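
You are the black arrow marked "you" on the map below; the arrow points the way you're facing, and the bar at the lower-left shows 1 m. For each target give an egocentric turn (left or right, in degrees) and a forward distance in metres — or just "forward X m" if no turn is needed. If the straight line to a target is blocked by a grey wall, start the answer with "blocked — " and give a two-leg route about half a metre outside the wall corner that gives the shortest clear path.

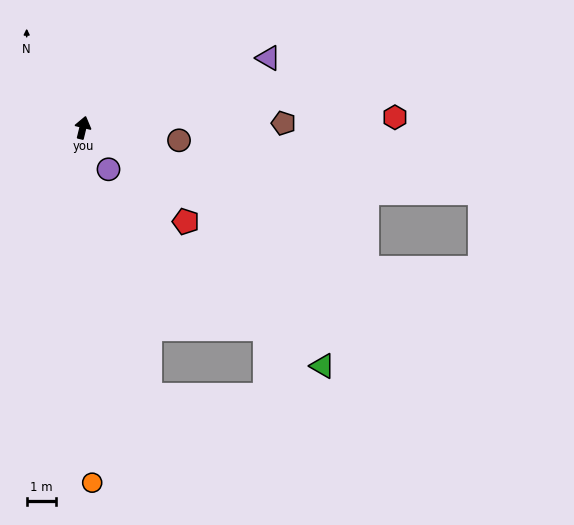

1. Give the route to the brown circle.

turn right 84°, forward 3.4 m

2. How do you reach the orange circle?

turn right 165°, forward 12.3 m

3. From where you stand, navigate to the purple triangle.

turn right 56°, forward 6.9 m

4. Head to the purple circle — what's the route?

turn right 135°, forward 1.7 m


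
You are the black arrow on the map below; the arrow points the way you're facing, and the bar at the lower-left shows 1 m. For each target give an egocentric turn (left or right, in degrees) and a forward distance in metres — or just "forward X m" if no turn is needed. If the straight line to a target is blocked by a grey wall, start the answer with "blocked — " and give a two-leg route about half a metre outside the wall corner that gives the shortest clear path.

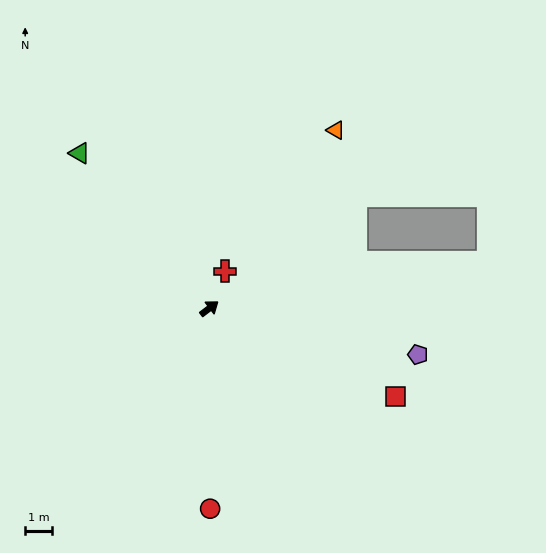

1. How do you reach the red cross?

turn left 30°, forward 1.5 m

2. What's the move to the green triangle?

turn left 93°, forward 7.5 m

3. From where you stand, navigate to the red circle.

turn right 127°, forward 7.4 m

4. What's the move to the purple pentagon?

turn right 50°, forward 7.9 m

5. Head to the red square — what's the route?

turn right 63°, forward 7.6 m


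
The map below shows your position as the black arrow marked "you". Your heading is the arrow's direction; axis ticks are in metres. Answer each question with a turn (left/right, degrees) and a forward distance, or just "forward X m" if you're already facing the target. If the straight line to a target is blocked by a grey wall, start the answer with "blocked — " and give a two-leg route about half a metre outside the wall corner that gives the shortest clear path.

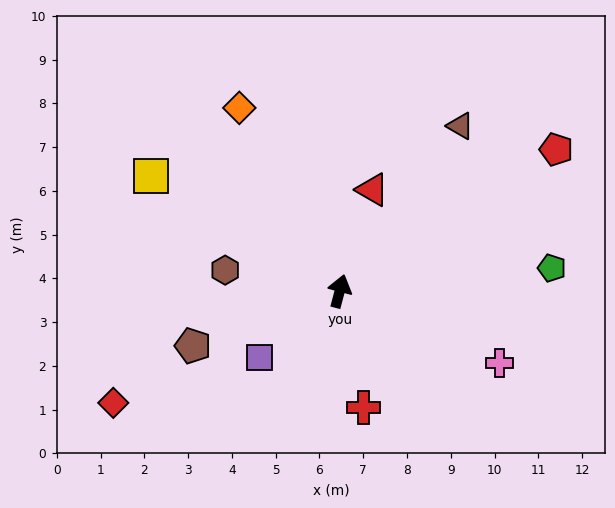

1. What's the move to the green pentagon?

turn right 69°, forward 4.9 m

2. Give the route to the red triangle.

turn right 3°, forward 2.4 m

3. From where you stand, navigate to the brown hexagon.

turn left 94°, forward 2.7 m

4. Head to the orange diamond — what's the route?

turn left 44°, forward 4.8 m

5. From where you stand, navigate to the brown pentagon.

turn left 125°, forward 3.6 m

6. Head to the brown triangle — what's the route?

turn right 21°, forward 4.7 m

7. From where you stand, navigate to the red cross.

turn right 154°, forward 2.7 m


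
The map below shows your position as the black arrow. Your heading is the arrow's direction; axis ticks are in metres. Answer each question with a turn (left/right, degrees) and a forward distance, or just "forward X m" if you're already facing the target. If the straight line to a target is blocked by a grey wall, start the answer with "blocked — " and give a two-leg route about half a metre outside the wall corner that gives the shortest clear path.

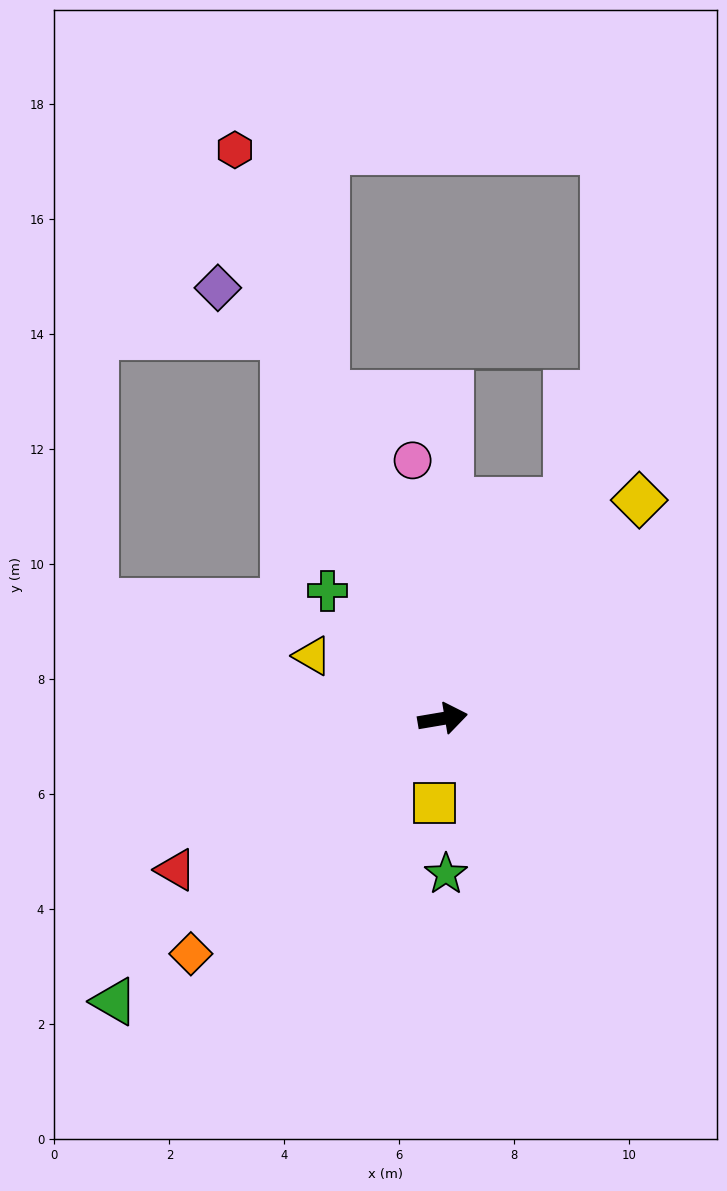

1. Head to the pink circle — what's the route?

turn left 87°, forward 4.5 m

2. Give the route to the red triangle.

turn right 160°, forward 5.3 m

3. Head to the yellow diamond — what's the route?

turn left 38°, forward 5.1 m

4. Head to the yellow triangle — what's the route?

turn left 145°, forward 2.5 m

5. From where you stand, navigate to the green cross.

turn left 122°, forward 3.0 m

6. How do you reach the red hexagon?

turn left 100°, forward 10.5 m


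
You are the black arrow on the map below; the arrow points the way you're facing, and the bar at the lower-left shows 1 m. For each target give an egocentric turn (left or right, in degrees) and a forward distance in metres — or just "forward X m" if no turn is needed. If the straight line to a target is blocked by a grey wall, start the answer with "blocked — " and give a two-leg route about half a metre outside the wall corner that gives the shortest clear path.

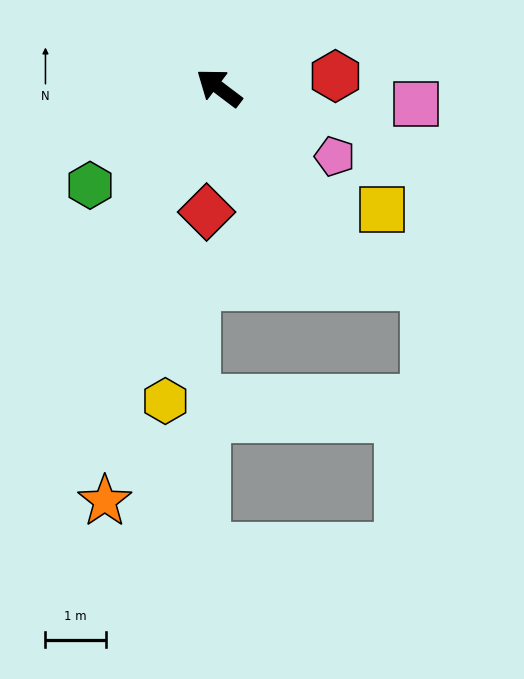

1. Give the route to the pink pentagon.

turn right 174°, forward 2.2 m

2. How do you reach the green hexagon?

turn left 74°, forward 2.7 m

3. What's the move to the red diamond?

turn left 121°, forward 2.1 m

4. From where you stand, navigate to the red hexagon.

turn right 137°, forward 1.9 m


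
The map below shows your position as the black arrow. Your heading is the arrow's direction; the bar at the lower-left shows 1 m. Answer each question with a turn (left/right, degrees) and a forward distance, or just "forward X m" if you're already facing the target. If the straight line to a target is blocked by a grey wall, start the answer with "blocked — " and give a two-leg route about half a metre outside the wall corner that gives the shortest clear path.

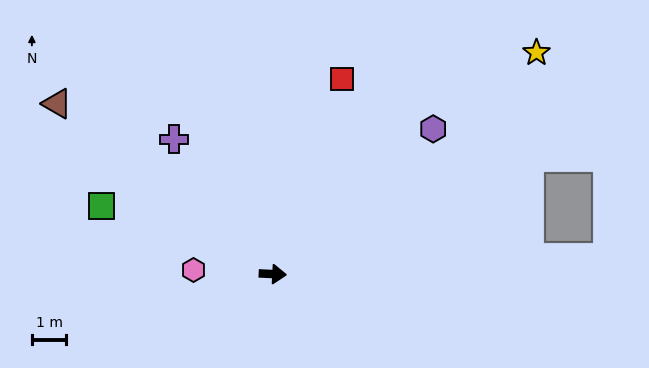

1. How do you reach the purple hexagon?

turn left 45°, forward 6.3 m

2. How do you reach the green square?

turn left 161°, forward 5.3 m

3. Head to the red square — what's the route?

turn left 73°, forward 6.0 m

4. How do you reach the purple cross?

turn left 129°, forward 4.8 m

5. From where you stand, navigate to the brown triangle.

turn left 145°, forward 7.9 m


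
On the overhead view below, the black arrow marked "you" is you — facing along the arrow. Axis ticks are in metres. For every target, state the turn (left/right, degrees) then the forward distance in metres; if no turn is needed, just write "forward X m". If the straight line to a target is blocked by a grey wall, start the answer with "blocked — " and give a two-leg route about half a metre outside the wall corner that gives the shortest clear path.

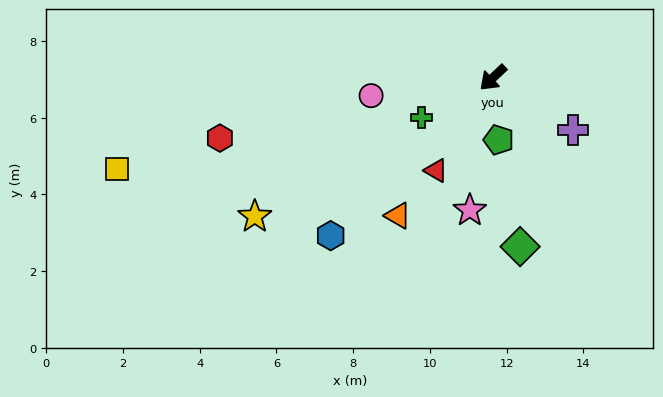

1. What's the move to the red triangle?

turn left 15°, forward 2.8 m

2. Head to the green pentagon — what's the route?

turn left 52°, forward 1.6 m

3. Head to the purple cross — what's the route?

turn left 103°, forward 2.5 m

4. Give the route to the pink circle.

turn right 35°, forward 3.2 m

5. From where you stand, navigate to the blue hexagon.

forward 5.9 m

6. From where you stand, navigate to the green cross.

turn right 14°, forward 2.1 m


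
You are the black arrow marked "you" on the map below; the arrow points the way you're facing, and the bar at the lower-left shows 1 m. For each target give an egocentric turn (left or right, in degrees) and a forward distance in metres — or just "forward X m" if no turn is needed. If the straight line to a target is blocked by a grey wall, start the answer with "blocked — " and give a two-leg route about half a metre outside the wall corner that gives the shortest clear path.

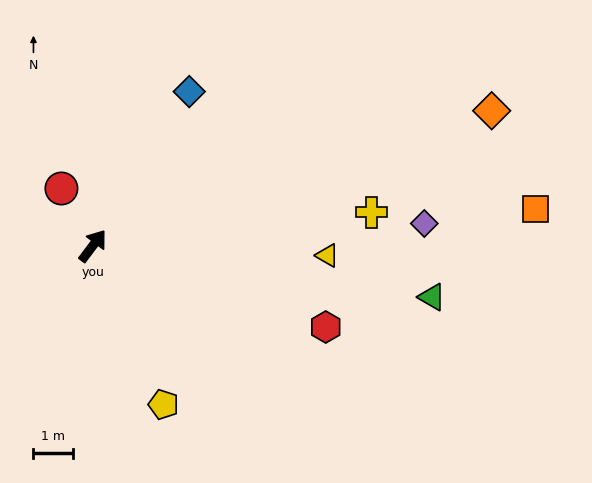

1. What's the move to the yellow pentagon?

turn right 119°, forward 4.4 m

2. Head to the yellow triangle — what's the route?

turn right 55°, forward 6.0 m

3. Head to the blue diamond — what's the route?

turn left 5°, forward 4.7 m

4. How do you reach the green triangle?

turn right 62°, forward 8.8 m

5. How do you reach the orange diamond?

turn right 34°, forward 10.8 m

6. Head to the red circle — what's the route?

turn left 66°, forward 1.7 m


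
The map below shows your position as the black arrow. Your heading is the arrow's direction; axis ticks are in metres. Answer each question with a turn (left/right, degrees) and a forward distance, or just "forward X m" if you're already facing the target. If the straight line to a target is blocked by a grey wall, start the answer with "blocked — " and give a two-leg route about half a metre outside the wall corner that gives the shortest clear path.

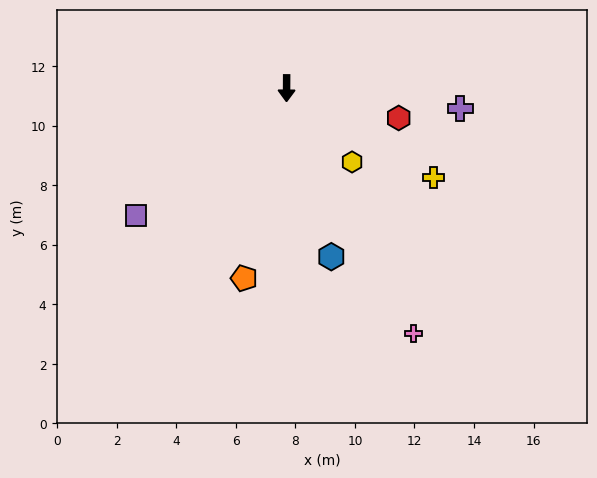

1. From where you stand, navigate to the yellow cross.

turn left 59°, forward 5.8 m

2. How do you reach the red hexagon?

turn left 75°, forward 3.9 m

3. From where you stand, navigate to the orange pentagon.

turn right 12°, forward 6.5 m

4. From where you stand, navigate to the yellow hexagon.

turn left 42°, forward 3.3 m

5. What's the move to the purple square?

turn right 50°, forward 6.6 m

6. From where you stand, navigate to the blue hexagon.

turn left 15°, forward 5.9 m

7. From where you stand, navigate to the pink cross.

turn left 28°, forward 9.3 m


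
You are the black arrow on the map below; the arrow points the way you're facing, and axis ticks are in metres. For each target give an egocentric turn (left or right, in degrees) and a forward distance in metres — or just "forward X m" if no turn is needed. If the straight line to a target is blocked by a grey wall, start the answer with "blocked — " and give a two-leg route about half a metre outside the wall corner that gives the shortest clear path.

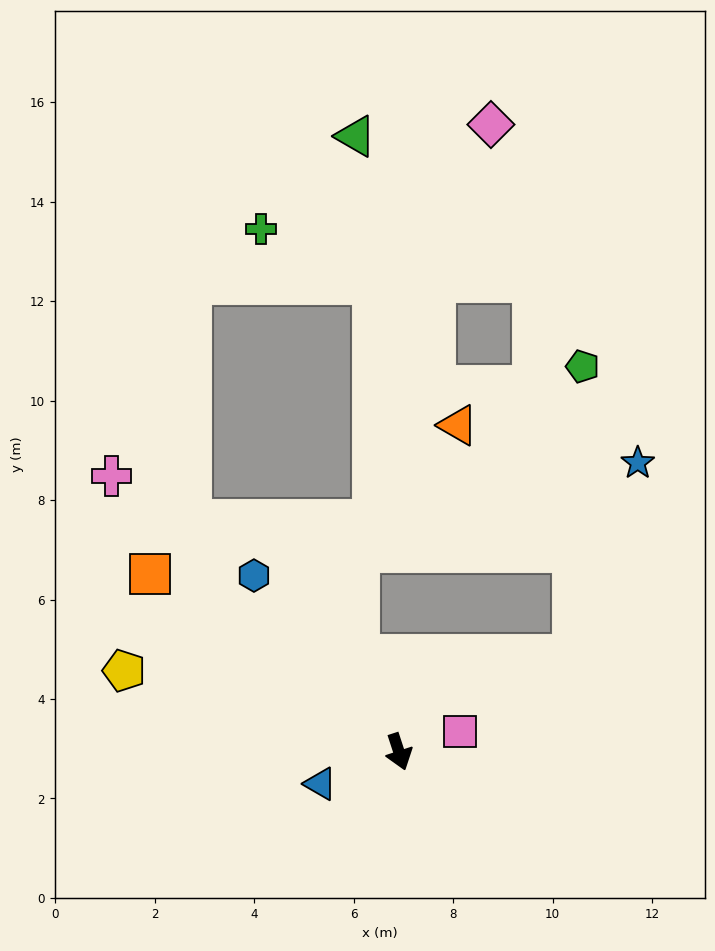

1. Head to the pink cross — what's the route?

turn right 152°, forward 8.0 m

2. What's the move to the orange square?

turn right 144°, forward 6.2 m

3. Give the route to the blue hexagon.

turn right 159°, forward 4.6 m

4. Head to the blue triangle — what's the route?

turn right 86°, forward 1.7 m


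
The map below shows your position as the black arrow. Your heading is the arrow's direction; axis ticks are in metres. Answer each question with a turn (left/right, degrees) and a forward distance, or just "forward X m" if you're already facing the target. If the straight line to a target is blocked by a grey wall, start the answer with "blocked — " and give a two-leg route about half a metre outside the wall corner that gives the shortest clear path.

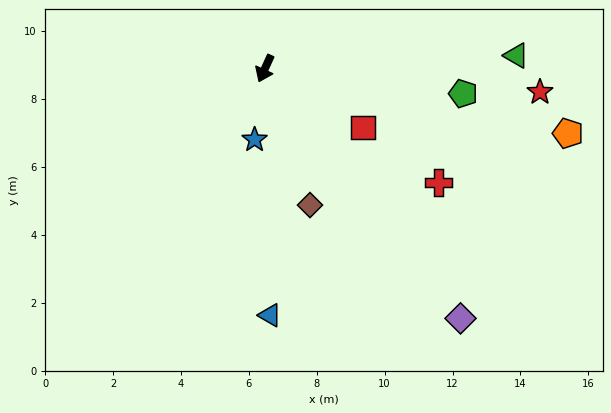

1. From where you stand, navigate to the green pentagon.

turn left 107°, forward 5.9 m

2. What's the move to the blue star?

turn left 16°, forward 2.1 m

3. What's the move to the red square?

turn left 83°, forward 3.4 m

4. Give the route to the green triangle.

turn left 117°, forward 7.4 m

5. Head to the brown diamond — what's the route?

turn left 43°, forward 4.2 m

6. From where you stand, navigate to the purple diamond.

turn left 62°, forward 9.3 m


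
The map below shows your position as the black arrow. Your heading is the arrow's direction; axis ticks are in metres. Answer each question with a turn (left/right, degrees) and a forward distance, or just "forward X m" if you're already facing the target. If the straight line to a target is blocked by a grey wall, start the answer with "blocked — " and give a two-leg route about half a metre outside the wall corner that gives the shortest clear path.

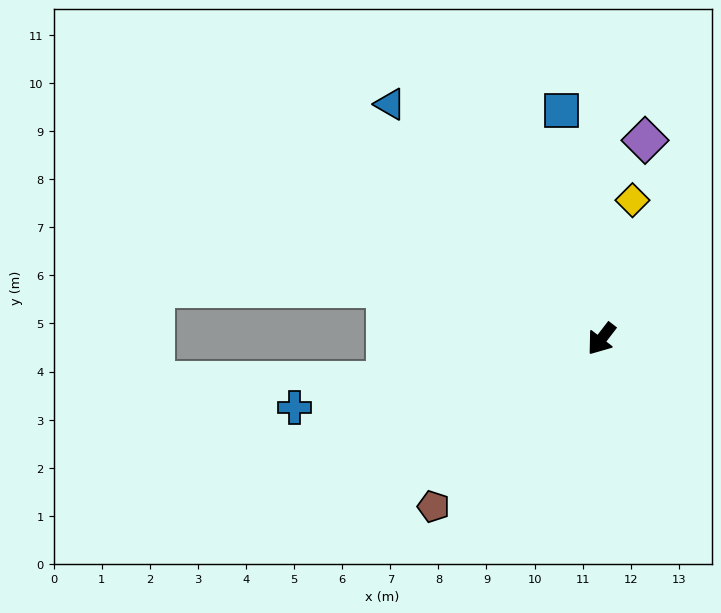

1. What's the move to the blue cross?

turn right 40°, forward 6.5 m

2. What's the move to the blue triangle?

turn right 100°, forward 6.6 m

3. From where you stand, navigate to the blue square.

turn right 133°, forward 4.8 m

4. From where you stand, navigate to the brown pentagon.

turn right 7°, forward 4.9 m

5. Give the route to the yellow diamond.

turn right 155°, forward 3.0 m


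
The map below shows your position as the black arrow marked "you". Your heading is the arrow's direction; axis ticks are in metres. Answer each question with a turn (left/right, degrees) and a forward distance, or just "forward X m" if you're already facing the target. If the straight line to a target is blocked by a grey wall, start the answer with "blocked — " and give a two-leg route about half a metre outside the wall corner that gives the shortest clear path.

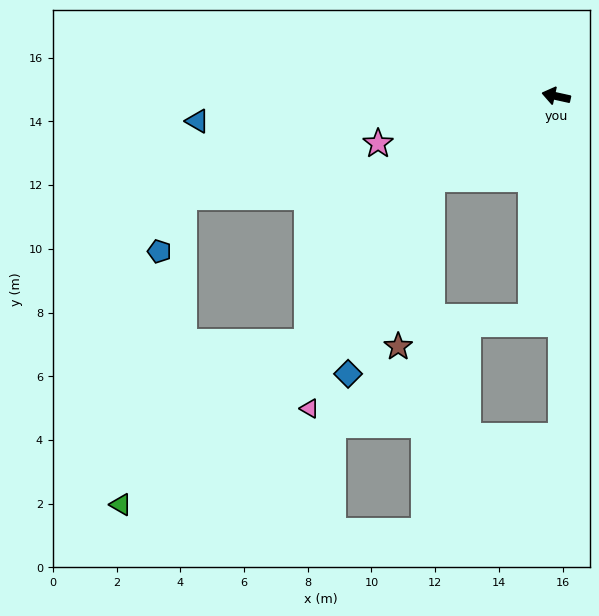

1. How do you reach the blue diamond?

blocked — turn left 46°, forward 4.7 m, then turn left 33°, forward 6.7 m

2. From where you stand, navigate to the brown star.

blocked — turn left 46°, forward 4.7 m, then turn left 45°, forward 5.4 m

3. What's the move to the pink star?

turn left 27°, forward 5.8 m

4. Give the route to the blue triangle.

turn left 16°, forward 11.3 m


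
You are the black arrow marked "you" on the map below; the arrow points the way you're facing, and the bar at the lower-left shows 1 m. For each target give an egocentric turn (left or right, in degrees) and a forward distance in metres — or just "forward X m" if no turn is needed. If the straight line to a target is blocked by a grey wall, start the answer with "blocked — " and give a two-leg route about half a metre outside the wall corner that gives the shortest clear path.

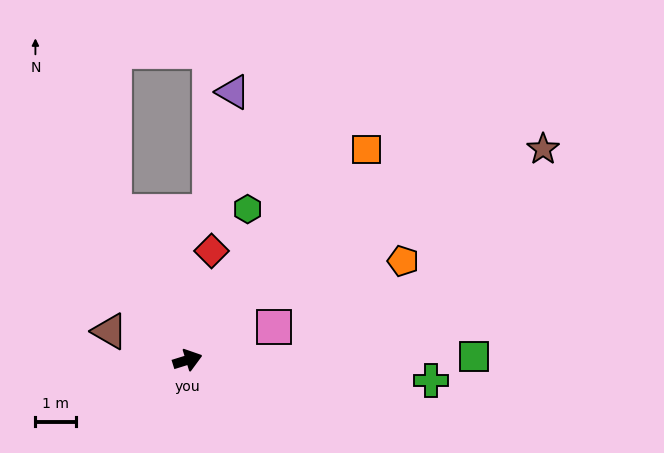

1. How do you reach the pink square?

turn left 4°, forward 2.3 m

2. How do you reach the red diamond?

turn left 60°, forward 2.8 m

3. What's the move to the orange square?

turn left 32°, forward 6.8 m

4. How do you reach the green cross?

turn right 22°, forward 6.0 m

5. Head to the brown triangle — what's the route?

turn left 143°, forward 2.1 m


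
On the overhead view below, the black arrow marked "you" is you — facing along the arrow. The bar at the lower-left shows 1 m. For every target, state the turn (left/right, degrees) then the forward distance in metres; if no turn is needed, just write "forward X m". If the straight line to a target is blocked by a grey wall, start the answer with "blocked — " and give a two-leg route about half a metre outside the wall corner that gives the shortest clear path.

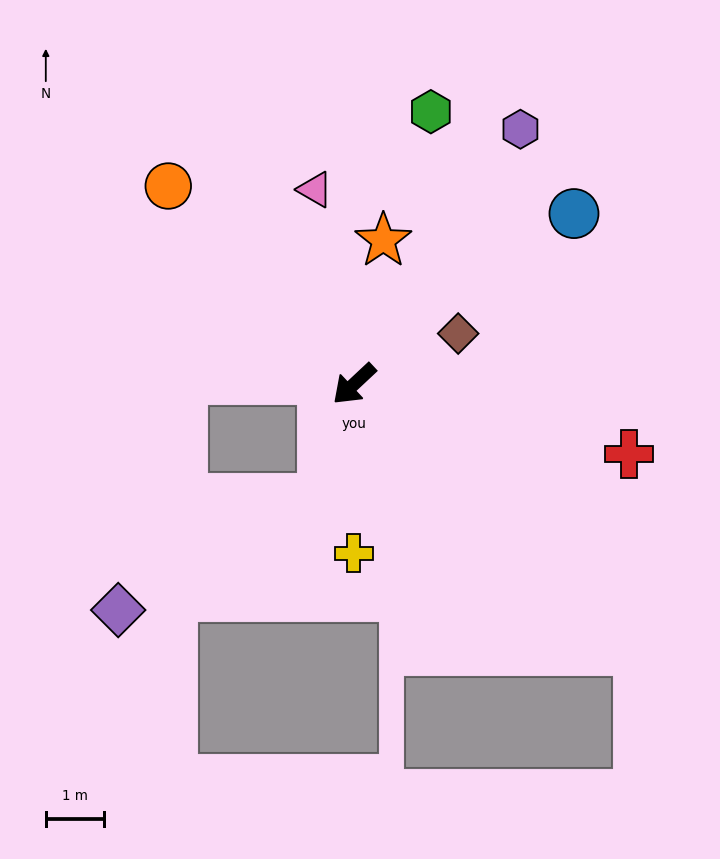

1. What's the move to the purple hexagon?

turn right 166°, forward 5.2 m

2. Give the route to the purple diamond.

blocked — turn left 31°, forward 2.0 m, then turn right 45°, forward 4.0 m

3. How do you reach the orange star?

turn right 145°, forward 2.5 m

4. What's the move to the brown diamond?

turn left 163°, forward 2.0 m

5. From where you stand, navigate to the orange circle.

turn right 90°, forward 4.7 m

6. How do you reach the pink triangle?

turn right 122°, forward 3.4 m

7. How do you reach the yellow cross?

turn left 47°, forward 2.9 m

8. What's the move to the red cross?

turn left 123°, forward 4.9 m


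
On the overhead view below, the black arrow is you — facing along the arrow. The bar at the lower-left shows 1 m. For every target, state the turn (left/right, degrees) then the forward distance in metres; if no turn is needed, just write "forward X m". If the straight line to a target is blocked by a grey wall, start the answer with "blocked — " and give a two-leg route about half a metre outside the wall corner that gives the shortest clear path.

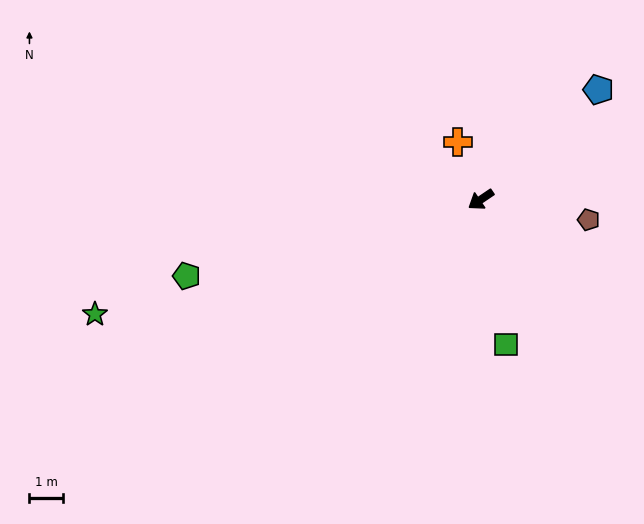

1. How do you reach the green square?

turn left 66°, forward 4.4 m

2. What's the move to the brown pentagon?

turn left 135°, forward 3.3 m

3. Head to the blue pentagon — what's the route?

turn right 171°, forward 4.8 m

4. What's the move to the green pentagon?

turn right 19°, forward 9.1 m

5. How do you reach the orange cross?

turn right 102°, forward 1.9 m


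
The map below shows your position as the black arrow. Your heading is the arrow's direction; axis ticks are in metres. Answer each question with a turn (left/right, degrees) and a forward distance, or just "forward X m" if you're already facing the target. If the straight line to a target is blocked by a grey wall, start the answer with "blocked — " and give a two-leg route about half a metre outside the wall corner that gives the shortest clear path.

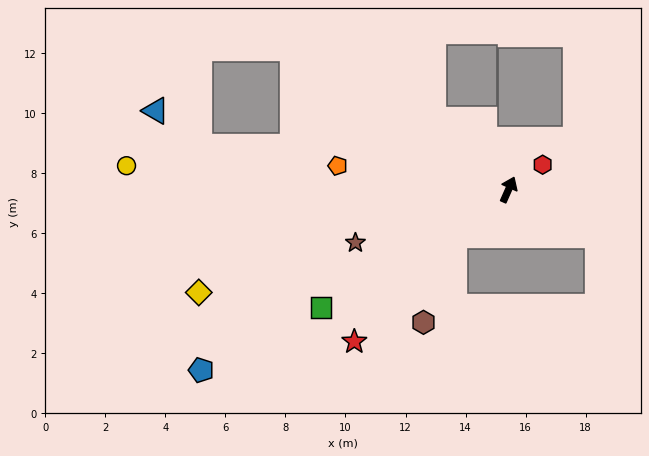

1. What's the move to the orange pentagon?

turn left 106°, forward 5.8 m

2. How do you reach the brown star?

turn left 133°, forward 5.4 m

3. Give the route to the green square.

turn left 146°, forward 7.4 m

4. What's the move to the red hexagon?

turn right 30°, forward 1.4 m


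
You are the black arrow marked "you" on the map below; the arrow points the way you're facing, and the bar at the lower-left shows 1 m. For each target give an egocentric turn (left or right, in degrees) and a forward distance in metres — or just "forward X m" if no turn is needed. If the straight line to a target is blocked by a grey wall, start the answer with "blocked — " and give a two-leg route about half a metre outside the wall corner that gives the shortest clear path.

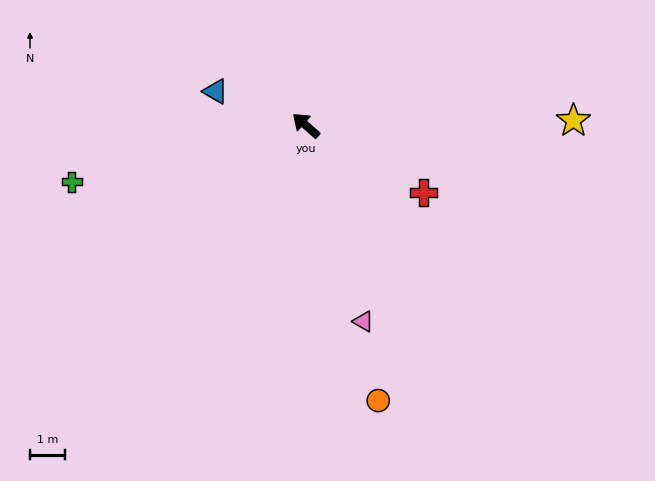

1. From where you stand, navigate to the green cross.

turn left 55°, forward 6.9 m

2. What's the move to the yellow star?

turn right 138°, forward 7.6 m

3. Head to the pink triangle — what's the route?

turn left 148°, forward 5.8 m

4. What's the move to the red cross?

turn right 168°, forward 3.9 m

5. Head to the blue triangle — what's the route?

turn left 21°, forward 2.7 m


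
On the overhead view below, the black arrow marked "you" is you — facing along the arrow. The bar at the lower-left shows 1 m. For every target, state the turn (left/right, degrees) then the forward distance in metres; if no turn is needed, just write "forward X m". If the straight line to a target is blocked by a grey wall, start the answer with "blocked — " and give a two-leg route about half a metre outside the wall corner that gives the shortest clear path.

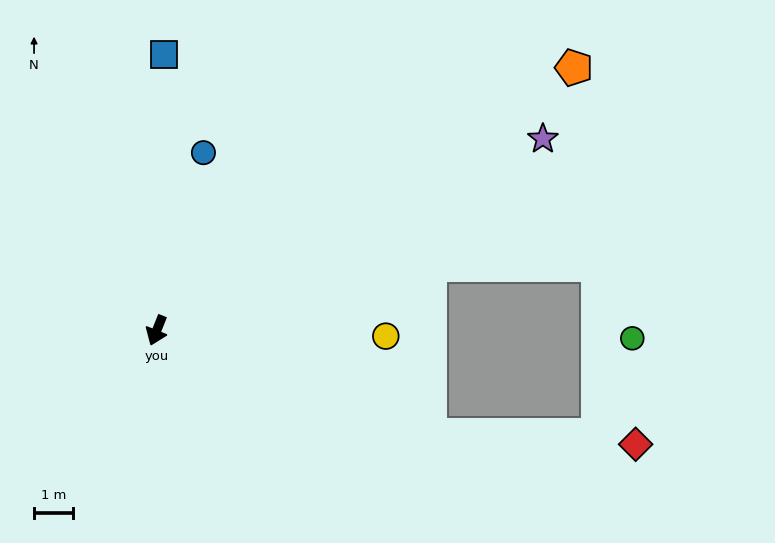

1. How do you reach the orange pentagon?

turn left 144°, forward 12.6 m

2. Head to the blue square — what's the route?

turn right 160°, forward 7.0 m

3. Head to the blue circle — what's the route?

turn right 173°, forward 4.7 m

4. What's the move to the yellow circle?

turn left 110°, forward 5.8 m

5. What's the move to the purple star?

turn left 138°, forward 11.0 m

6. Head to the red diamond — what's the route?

blocked — turn left 91°, forward 7.5 m, then turn left 18°, forward 5.2 m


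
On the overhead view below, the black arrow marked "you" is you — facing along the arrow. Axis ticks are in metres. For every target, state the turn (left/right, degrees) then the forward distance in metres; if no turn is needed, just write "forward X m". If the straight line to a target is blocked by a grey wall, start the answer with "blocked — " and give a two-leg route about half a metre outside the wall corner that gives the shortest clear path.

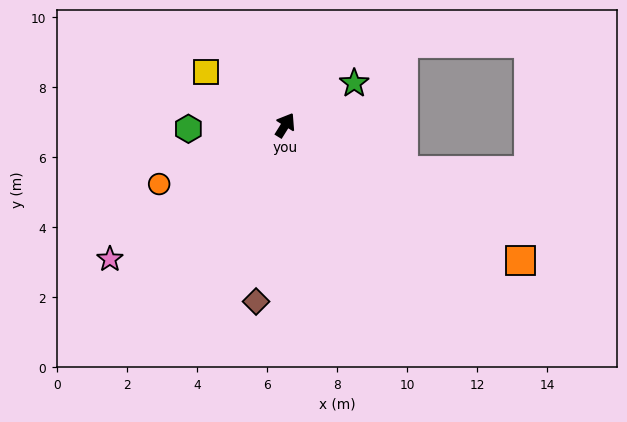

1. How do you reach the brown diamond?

turn right 157°, forward 5.1 m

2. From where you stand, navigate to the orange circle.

turn left 147°, forward 4.0 m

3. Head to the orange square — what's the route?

turn right 88°, forward 7.8 m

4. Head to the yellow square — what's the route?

turn left 88°, forward 2.7 m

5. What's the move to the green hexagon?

turn left 124°, forward 2.8 m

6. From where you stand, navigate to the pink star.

turn left 159°, forward 6.3 m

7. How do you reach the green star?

turn right 27°, forward 2.3 m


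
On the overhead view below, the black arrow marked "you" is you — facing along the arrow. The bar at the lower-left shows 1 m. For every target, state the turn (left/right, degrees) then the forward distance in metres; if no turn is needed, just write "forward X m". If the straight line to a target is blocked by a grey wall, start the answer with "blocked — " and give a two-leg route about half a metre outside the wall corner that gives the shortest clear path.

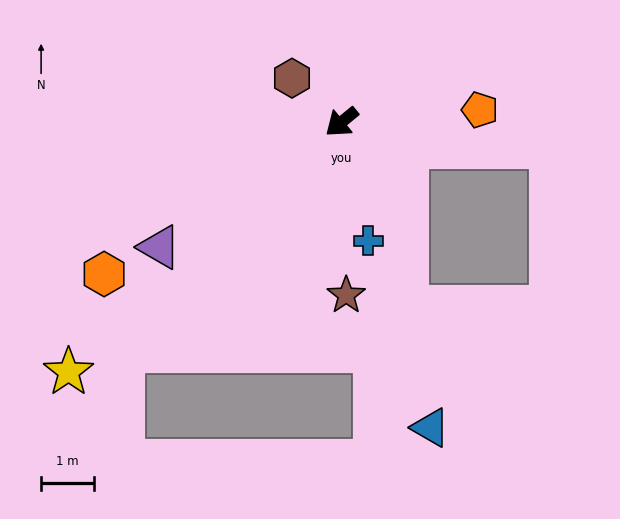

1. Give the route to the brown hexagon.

turn right 81°, forward 1.3 m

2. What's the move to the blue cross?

turn left 63°, forward 2.3 m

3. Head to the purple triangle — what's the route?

turn right 5°, forward 4.2 m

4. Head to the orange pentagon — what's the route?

turn left 146°, forward 2.6 m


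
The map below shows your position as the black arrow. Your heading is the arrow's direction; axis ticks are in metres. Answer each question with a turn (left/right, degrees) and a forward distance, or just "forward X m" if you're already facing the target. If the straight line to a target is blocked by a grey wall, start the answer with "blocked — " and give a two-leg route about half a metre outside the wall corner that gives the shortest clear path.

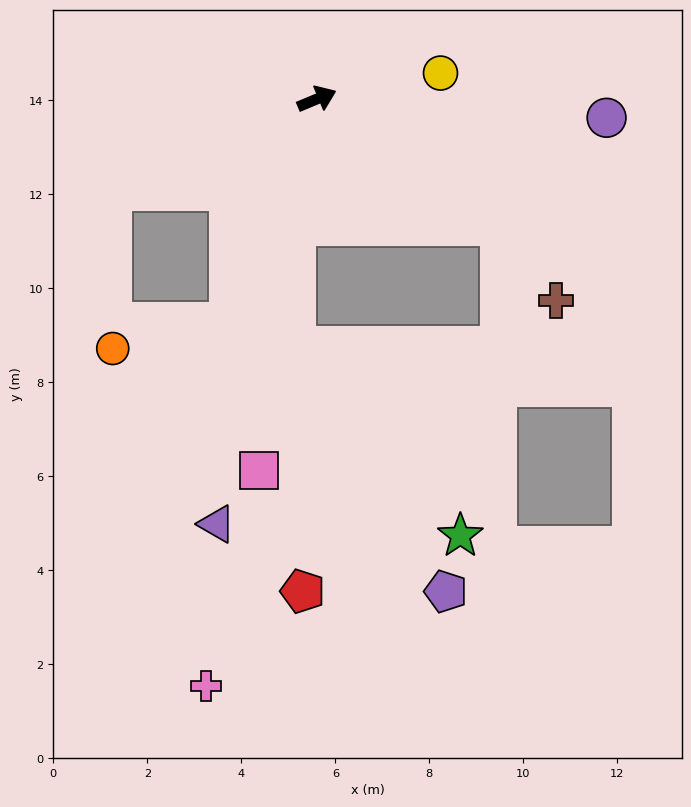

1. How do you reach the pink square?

turn right 121°, forward 8.0 m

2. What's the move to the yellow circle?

turn right 11°, forward 2.7 m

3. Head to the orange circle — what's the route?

blocked — turn right 134°, forward 5.1 m, then turn right 56°, forward 2.5 m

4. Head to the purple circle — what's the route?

turn right 26°, forward 6.2 m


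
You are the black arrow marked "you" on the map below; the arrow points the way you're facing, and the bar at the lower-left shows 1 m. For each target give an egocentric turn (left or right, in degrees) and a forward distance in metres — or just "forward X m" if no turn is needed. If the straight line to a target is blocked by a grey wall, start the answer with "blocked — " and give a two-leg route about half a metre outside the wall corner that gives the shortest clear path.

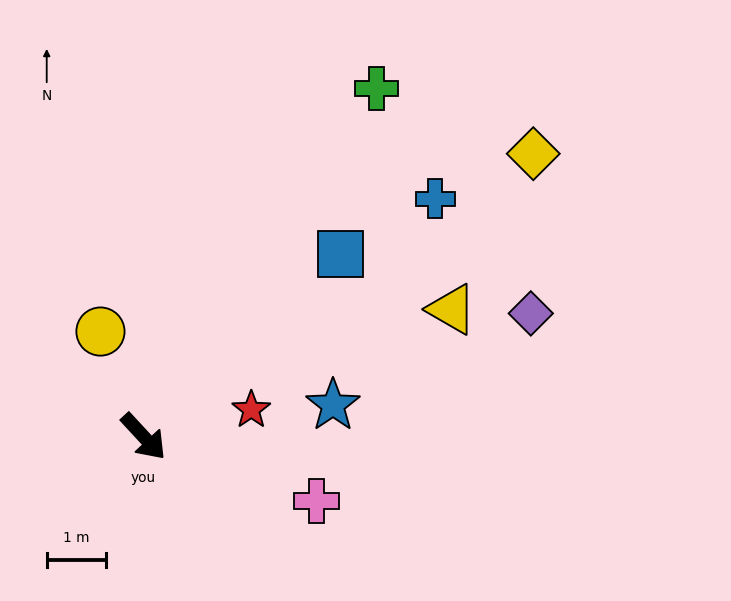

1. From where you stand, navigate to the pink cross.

turn left 27°, forward 3.1 m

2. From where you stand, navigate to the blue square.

turn left 90°, forward 4.5 m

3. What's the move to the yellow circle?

turn left 160°, forward 1.9 m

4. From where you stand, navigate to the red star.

turn left 61°, forward 1.9 m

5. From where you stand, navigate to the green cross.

turn left 103°, forward 7.0 m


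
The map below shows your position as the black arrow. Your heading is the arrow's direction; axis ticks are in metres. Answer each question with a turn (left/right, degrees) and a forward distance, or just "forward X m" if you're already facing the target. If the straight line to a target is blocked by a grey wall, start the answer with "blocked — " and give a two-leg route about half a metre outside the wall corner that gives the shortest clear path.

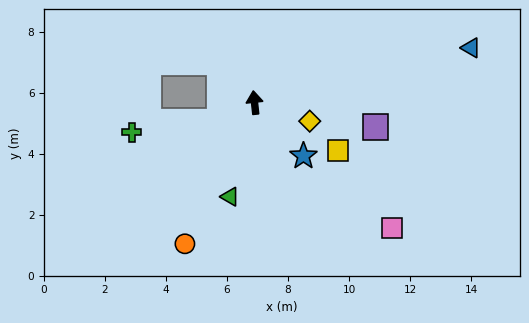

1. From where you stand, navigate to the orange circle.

turn left 148°, forward 5.2 m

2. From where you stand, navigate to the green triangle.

turn left 159°, forward 3.2 m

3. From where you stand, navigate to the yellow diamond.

turn right 115°, forward 1.9 m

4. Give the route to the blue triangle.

turn right 82°, forward 7.3 m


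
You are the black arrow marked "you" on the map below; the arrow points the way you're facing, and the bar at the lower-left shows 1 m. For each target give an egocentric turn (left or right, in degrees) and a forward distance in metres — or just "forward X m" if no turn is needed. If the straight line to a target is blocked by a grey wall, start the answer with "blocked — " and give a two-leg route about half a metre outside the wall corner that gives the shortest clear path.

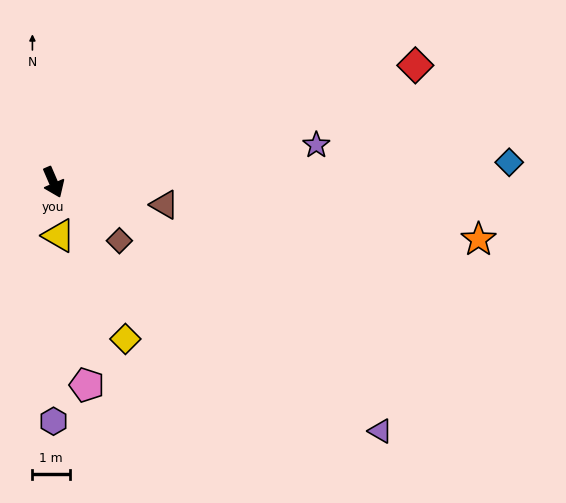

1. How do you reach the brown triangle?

turn left 55°, forward 3.0 m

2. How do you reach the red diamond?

turn left 85°, forward 10.1 m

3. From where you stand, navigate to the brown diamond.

turn left 25°, forward 2.3 m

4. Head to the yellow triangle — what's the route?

turn right 18°, forward 1.4 m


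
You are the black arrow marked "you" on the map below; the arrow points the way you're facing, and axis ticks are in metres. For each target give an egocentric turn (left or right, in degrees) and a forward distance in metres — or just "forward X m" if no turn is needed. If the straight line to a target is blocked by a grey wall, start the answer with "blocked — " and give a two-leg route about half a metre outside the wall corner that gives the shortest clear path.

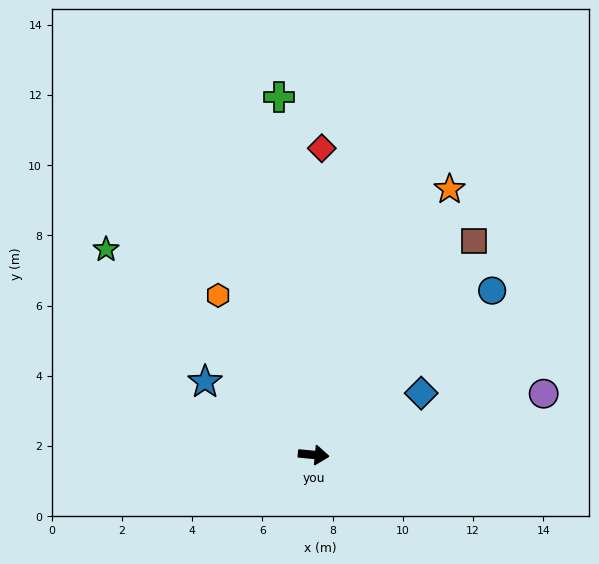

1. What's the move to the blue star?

turn left 151°, forward 3.7 m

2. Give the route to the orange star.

turn left 68°, forward 8.5 m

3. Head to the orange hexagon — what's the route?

turn left 126°, forward 5.3 m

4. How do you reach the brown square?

turn left 58°, forward 7.6 m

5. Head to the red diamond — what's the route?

turn left 94°, forward 8.7 m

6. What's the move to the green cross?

turn left 101°, forward 10.2 m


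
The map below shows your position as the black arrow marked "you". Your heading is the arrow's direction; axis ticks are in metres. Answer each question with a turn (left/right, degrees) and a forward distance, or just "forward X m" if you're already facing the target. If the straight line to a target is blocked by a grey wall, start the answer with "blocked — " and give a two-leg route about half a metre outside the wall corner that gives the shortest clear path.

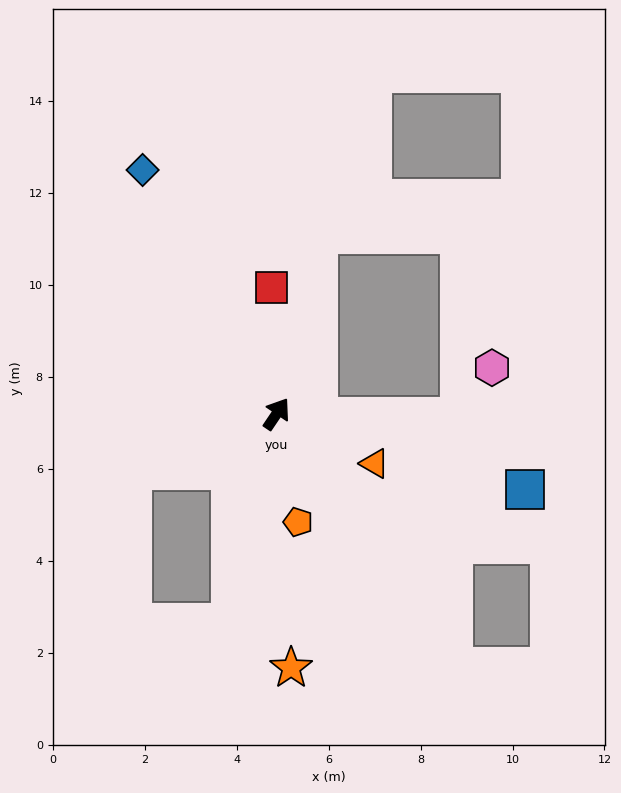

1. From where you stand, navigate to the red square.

turn left 36°, forward 2.7 m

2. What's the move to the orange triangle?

turn right 83°, forward 2.4 m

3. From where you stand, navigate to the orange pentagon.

turn right 135°, forward 2.4 m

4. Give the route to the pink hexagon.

blocked — turn right 57°, forward 4.0 m, then turn left 57°, forward 1.3 m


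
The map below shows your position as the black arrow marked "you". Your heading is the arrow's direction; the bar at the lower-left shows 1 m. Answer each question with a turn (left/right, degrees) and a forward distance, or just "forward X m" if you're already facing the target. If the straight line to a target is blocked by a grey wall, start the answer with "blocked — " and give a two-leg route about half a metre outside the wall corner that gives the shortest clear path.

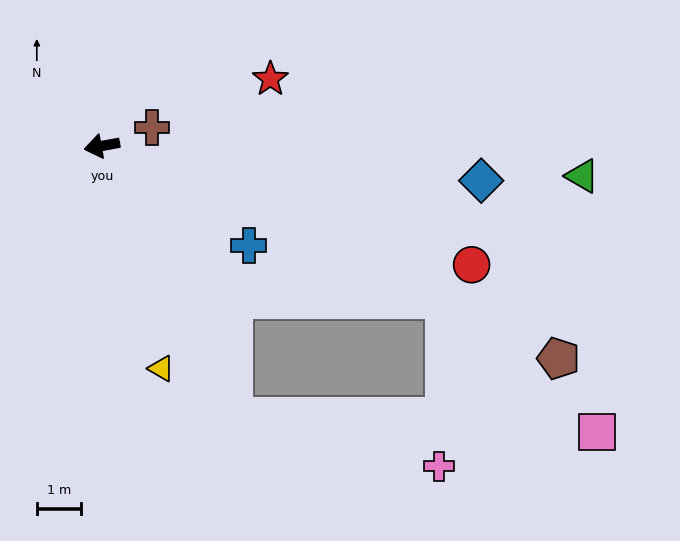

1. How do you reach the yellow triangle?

turn left 95°, forward 5.2 m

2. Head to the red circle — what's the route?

turn left 152°, forward 8.7 m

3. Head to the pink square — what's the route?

blocked — turn left 145°, forward 8.4 m, then turn right 16°, forward 4.5 m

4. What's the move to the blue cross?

turn left 135°, forward 4.0 m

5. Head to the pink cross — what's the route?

blocked — turn left 106°, forward 6.8 m, then turn left 50°, forward 4.7 m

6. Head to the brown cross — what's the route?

turn right 170°, forward 1.2 m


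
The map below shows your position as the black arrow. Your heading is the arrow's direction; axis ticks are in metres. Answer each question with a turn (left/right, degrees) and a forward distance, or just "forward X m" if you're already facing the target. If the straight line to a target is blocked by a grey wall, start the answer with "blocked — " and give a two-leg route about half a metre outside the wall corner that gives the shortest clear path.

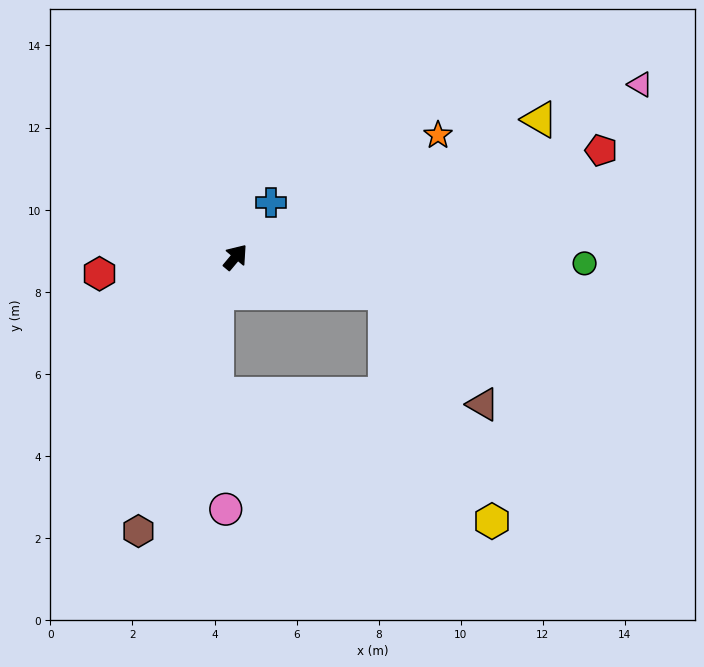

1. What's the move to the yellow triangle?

turn right 26°, forward 8.1 m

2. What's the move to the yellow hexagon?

blocked — turn right 64°, forward 3.8 m, then turn right 51°, forward 6.1 m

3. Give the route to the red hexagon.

turn left 137°, forward 3.3 m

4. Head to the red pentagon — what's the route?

turn right 34°, forward 9.3 m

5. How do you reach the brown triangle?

blocked — turn right 64°, forward 3.8 m, then turn right 35°, forward 3.6 m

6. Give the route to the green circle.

turn right 51°, forward 8.5 m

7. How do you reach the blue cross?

turn left 7°, forward 1.6 m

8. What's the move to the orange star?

turn right 19°, forward 5.8 m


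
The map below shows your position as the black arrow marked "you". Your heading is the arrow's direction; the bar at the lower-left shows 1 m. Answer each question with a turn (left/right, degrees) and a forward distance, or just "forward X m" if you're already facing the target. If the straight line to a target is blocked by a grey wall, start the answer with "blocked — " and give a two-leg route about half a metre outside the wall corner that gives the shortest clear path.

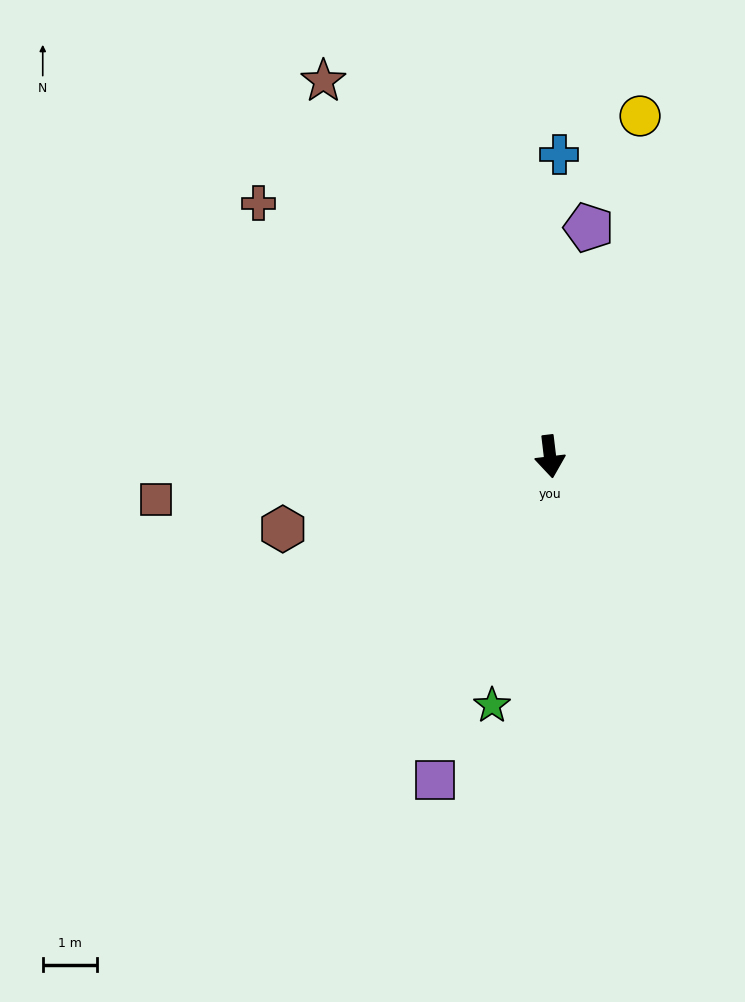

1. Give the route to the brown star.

turn right 156°, forward 8.0 m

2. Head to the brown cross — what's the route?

turn right 138°, forward 7.1 m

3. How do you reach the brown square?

turn right 91°, forward 7.3 m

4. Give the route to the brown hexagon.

turn right 82°, forward 5.1 m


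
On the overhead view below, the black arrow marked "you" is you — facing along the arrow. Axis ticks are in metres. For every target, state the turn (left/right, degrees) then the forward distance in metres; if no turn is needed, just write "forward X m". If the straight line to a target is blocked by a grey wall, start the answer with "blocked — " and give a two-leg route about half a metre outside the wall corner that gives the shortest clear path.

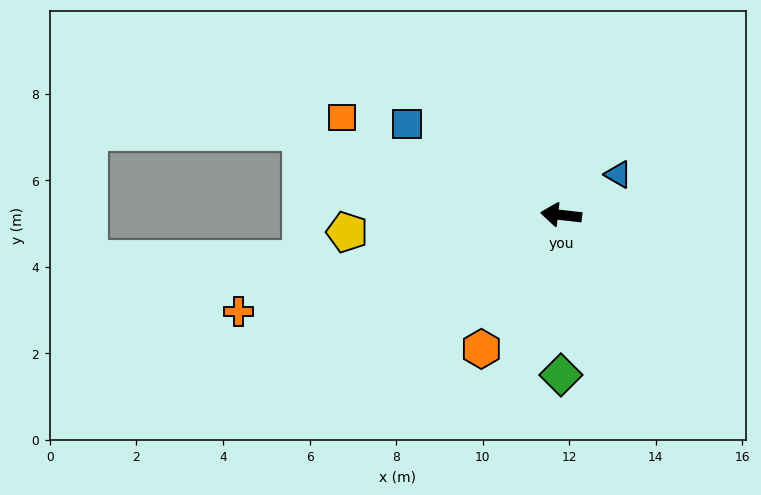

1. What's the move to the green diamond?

turn left 96°, forward 3.7 m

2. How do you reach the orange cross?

turn left 23°, forward 7.8 m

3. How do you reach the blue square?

turn right 24°, forward 4.1 m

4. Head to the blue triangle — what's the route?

turn right 138°, forward 1.6 m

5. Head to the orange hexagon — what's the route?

turn left 66°, forward 3.6 m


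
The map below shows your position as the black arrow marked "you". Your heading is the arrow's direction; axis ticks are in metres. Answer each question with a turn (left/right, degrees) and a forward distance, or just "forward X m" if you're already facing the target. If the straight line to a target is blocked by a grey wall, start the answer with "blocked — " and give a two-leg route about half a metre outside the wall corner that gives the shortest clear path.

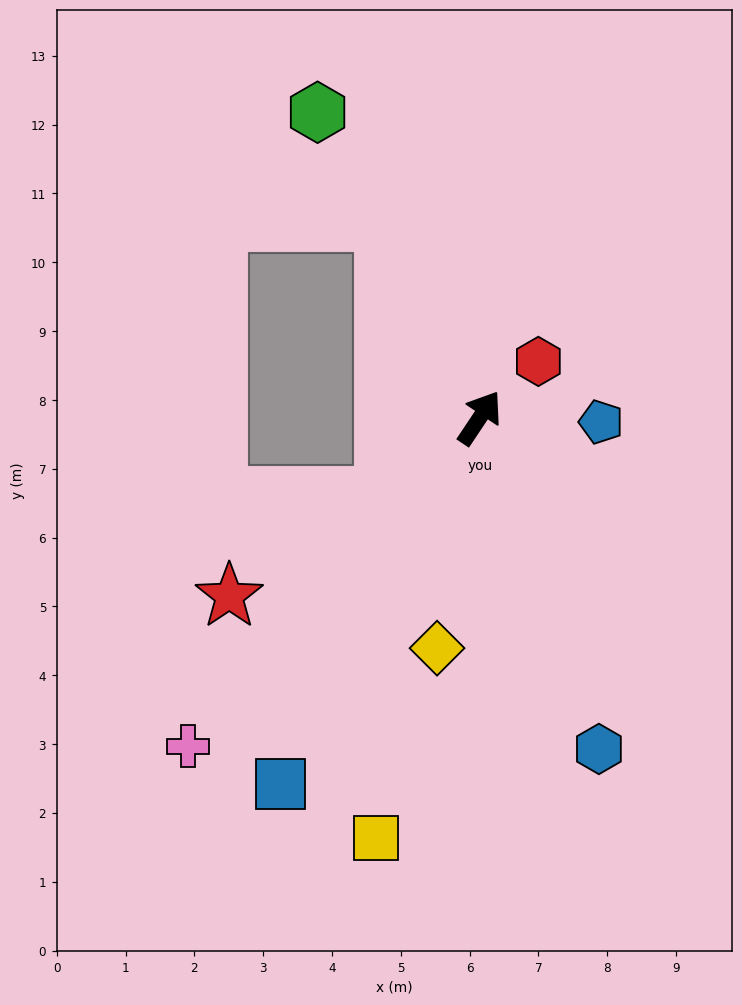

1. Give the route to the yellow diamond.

turn right 157°, forward 3.4 m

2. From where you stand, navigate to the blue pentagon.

turn right 58°, forward 1.8 m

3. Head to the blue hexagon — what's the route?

turn right 126°, forward 5.1 m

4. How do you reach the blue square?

turn right 175°, forward 6.1 m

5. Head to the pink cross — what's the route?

turn left 172°, forward 6.4 m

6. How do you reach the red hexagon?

turn right 12°, forward 1.2 m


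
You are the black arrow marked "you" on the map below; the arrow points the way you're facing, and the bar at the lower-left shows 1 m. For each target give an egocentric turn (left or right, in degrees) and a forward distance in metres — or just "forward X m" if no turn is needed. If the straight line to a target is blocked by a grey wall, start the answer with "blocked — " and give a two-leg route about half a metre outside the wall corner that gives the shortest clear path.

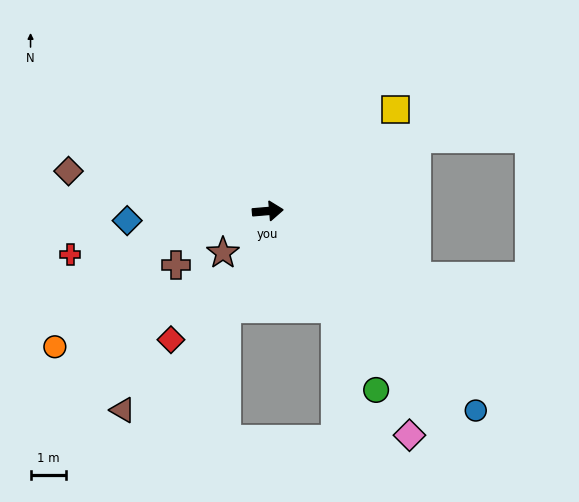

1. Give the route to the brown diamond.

turn left 164°, forward 5.7 m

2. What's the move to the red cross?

turn right 172°, forward 5.7 m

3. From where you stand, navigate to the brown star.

turn right 142°, forward 1.7 m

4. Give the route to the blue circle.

turn right 49°, forward 8.1 m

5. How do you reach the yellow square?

turn left 34°, forward 4.6 m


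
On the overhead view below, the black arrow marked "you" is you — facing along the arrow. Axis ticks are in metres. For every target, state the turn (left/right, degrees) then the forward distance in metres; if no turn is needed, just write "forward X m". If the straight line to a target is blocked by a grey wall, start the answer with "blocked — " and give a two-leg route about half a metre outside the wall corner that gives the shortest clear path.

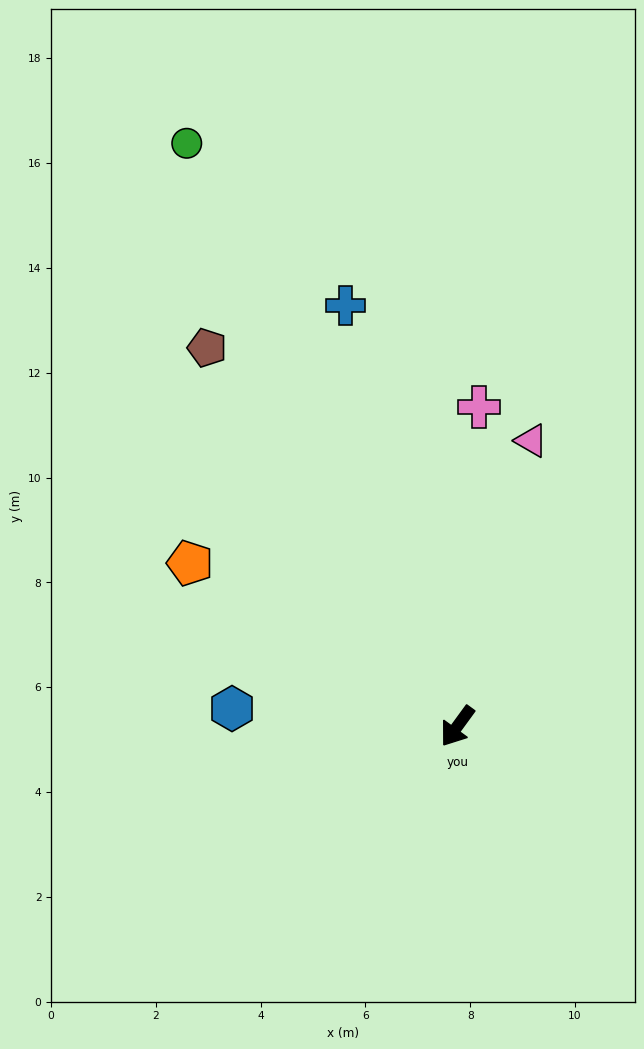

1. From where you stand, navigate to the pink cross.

turn right 148°, forward 6.1 m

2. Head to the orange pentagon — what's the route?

turn right 85°, forward 6.0 m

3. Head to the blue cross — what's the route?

turn right 129°, forward 8.3 m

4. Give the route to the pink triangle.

turn right 158°, forward 5.6 m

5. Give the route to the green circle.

turn right 119°, forward 12.3 m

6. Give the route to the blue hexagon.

turn right 58°, forward 4.3 m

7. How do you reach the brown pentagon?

turn right 110°, forward 8.7 m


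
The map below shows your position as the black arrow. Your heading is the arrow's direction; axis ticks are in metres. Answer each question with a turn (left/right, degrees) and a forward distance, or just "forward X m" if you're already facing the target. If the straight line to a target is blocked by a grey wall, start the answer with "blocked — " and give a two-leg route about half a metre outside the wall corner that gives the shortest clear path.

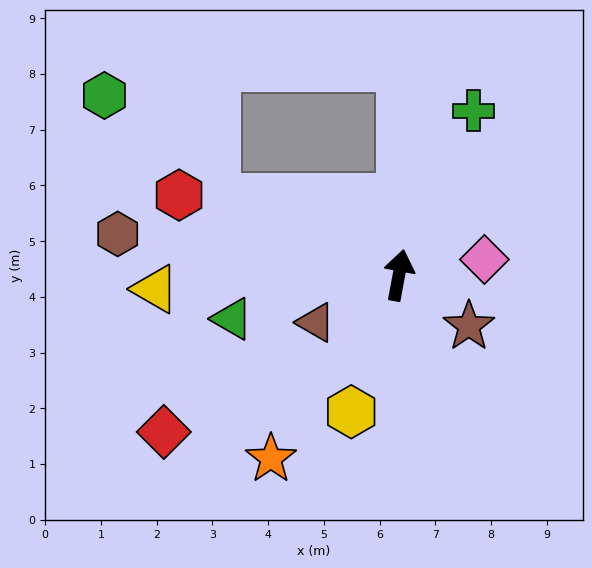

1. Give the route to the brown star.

turn right 116°, forward 1.6 m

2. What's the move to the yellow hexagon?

turn left 171°, forward 2.6 m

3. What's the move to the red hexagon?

turn left 80°, forward 4.2 m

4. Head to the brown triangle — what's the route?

turn left 130°, forward 1.7 m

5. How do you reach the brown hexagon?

turn left 92°, forward 5.1 m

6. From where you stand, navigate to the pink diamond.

turn right 69°, forward 1.6 m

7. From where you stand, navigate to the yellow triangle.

turn left 104°, forward 4.4 m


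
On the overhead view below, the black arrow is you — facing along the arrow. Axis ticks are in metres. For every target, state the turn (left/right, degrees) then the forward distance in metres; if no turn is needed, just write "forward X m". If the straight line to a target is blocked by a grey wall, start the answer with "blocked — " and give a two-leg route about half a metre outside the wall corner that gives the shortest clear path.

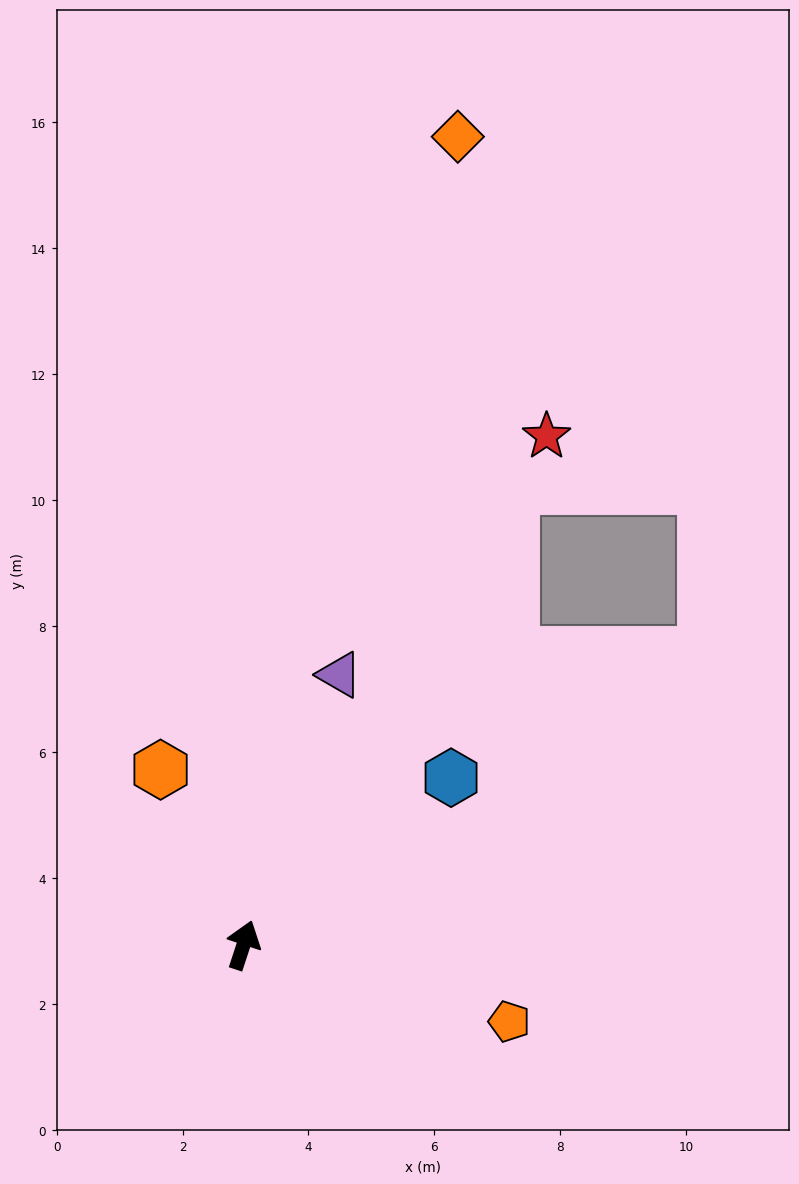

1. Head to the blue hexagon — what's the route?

turn right 33°, forward 4.2 m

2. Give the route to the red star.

turn right 13°, forward 9.4 m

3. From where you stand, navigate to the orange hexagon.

turn left 44°, forward 3.1 m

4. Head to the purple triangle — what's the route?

forward 4.6 m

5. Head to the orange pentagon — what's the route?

turn right 88°, forward 4.4 m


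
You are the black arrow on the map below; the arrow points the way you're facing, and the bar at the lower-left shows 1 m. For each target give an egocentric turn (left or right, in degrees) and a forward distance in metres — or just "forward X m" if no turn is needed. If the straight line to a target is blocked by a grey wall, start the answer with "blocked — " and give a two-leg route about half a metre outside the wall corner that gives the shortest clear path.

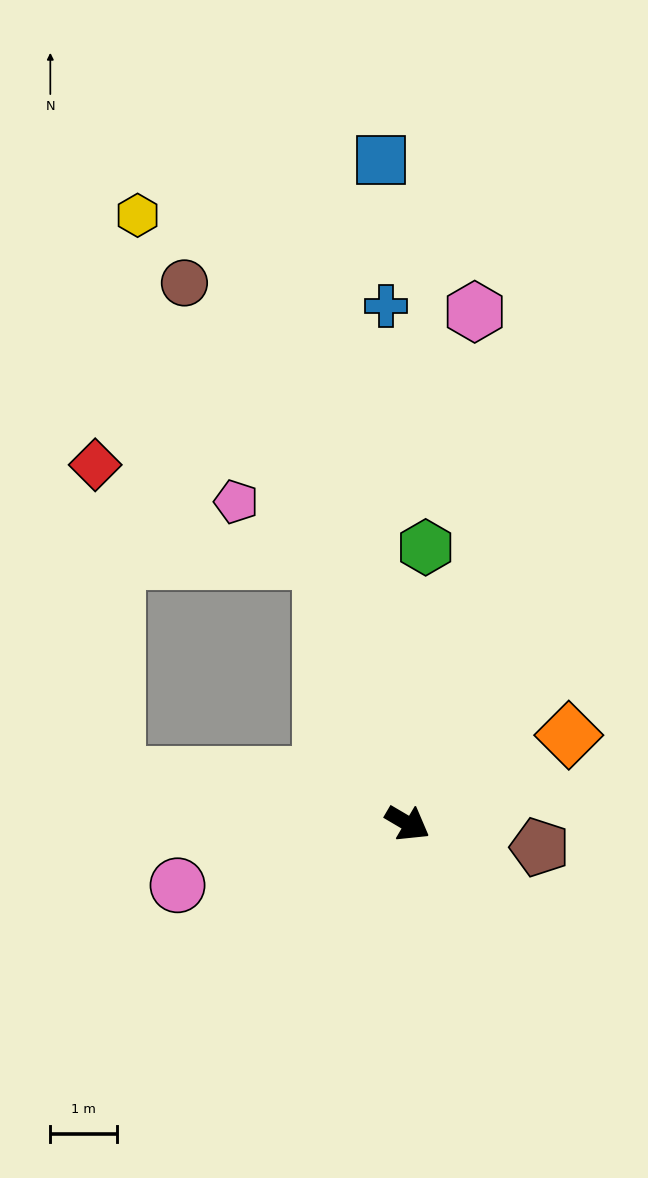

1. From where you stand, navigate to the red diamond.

blocked — turn right 159°, forward 4.4 m, then turn right 76°, forward 4.7 m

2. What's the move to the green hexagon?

turn left 117°, forward 4.2 m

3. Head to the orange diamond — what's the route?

turn left 59°, forward 2.8 m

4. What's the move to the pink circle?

turn right 134°, forward 3.6 m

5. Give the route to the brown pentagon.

turn left 20°, forward 2.0 m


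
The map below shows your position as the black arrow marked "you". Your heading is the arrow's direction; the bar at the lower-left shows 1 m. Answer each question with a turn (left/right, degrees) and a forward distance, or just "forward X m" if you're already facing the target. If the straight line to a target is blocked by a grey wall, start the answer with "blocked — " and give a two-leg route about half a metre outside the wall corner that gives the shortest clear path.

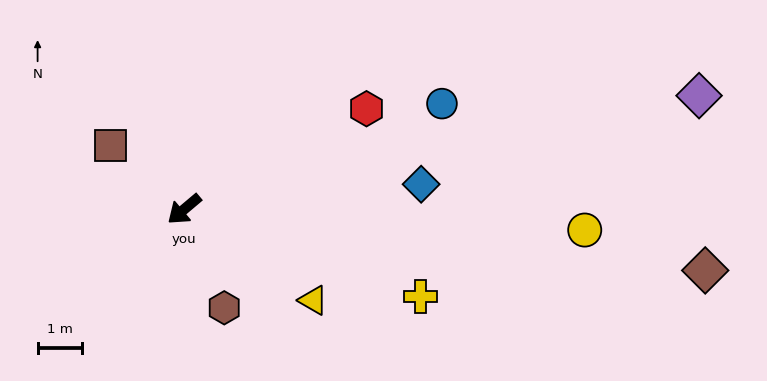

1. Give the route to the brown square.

turn right 81°, forward 2.2 m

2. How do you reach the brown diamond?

turn left 133°, forward 11.7 m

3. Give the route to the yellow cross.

turn left 120°, forward 5.6 m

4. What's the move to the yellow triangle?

turn left 105°, forward 3.5 m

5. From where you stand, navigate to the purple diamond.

turn left 152°, forward 11.8 m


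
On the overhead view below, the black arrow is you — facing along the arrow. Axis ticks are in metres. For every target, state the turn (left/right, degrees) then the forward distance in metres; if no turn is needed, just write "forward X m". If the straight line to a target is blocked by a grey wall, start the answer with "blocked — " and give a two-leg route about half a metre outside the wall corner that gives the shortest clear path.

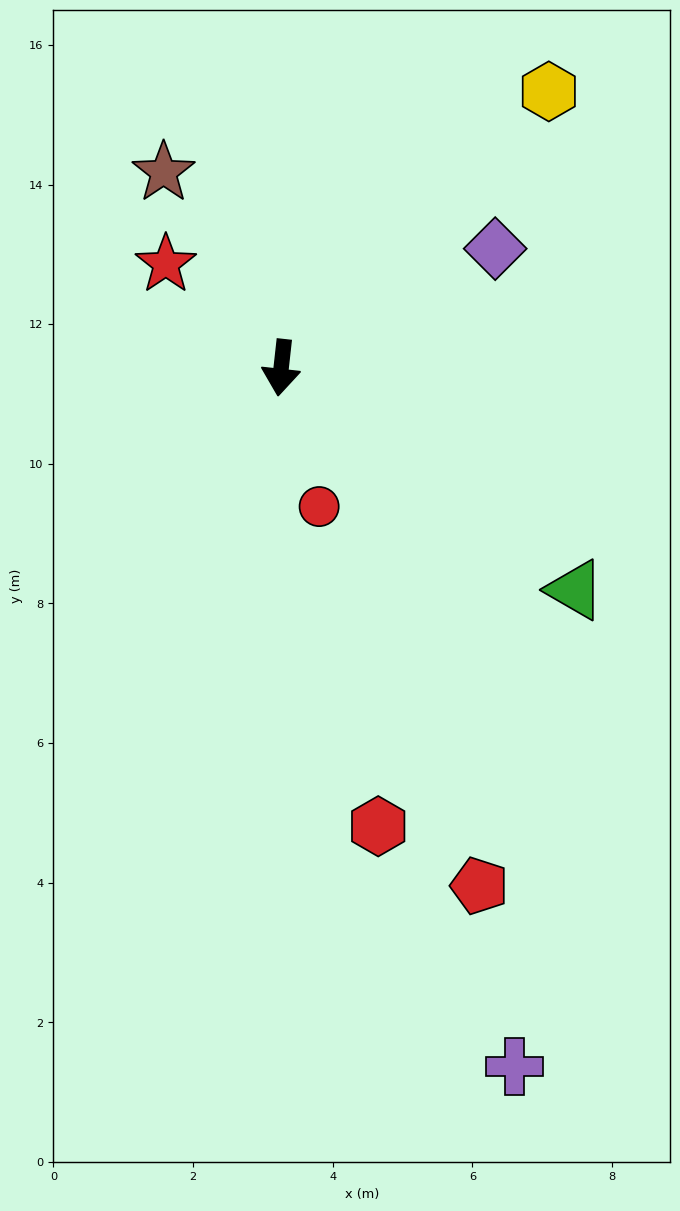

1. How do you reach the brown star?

turn right 143°, forward 3.3 m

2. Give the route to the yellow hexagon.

turn left 142°, forward 5.5 m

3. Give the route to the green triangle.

turn left 59°, forward 5.3 m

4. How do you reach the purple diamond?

turn left 125°, forward 3.5 m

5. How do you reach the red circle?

turn left 22°, forward 2.1 m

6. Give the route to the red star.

turn right 126°, forward 2.2 m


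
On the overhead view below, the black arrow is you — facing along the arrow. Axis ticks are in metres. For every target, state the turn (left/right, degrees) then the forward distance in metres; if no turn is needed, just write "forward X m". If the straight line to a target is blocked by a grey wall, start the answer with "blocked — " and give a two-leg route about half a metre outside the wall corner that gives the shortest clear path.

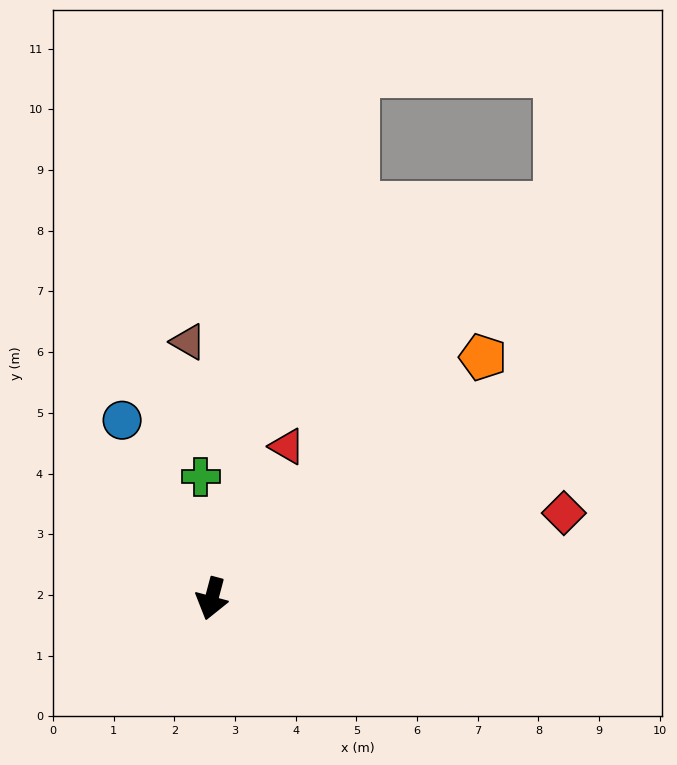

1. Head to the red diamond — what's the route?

turn left 119°, forward 6.0 m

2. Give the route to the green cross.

turn right 160°, forward 2.0 m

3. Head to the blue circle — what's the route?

turn right 138°, forward 3.3 m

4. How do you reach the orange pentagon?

turn left 147°, forward 6.0 m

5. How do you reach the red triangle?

turn left 169°, forward 2.8 m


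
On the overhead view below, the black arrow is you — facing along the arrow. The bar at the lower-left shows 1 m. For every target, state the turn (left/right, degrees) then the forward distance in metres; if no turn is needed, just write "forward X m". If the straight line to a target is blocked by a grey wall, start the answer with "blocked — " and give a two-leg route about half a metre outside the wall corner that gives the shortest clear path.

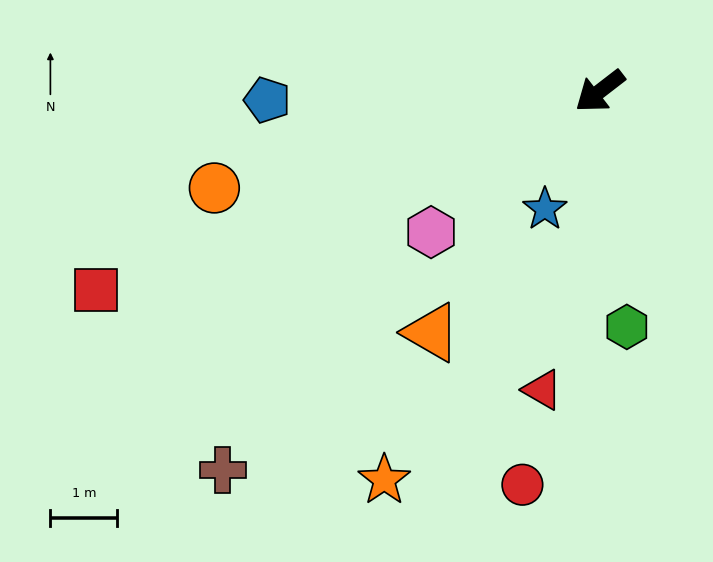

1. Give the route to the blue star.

turn left 27°, forward 1.9 m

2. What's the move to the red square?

turn right 16°, forward 8.1 m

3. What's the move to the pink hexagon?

turn left 2°, forward 3.3 m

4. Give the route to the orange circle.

turn right 24°, forward 5.9 m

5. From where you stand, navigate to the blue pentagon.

turn right 36°, forward 5.0 m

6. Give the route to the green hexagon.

turn left 59°, forward 3.5 m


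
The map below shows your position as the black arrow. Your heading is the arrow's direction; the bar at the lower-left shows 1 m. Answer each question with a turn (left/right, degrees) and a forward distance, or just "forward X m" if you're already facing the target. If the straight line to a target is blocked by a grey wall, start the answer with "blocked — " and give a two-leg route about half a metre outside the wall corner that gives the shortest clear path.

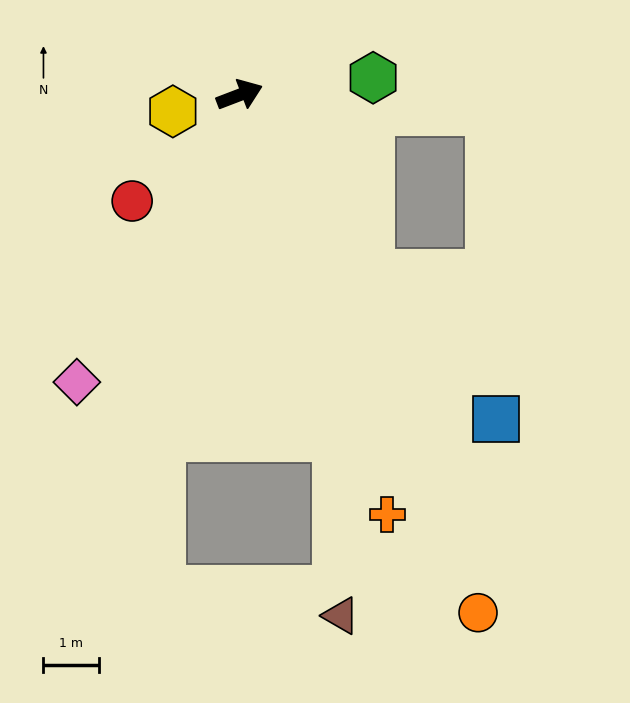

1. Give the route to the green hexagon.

turn right 14°, forward 2.4 m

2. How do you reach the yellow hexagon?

turn left 173°, forward 1.2 m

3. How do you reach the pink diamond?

turn right 140°, forward 5.9 m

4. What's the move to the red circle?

turn right 156°, forward 2.7 m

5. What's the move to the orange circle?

turn right 86°, forward 10.2 m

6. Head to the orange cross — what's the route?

turn right 92°, forward 8.0 m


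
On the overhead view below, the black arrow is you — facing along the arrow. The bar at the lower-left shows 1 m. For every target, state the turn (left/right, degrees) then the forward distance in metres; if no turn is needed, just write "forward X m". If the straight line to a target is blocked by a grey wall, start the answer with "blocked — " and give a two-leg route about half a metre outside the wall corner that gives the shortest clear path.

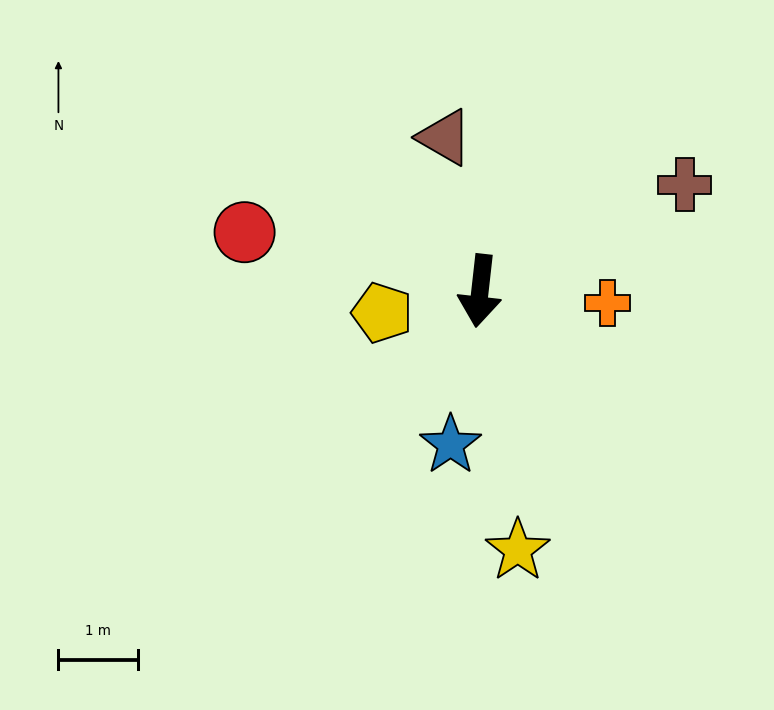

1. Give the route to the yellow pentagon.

turn right 71°, forward 1.3 m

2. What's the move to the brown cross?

turn left 124°, forward 2.9 m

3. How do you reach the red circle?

turn right 98°, forward 3.1 m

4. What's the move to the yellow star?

turn left 15°, forward 3.3 m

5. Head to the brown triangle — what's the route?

turn right 161°, forward 2.0 m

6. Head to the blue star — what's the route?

turn right 4°, forward 2.0 m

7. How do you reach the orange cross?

turn left 91°, forward 1.6 m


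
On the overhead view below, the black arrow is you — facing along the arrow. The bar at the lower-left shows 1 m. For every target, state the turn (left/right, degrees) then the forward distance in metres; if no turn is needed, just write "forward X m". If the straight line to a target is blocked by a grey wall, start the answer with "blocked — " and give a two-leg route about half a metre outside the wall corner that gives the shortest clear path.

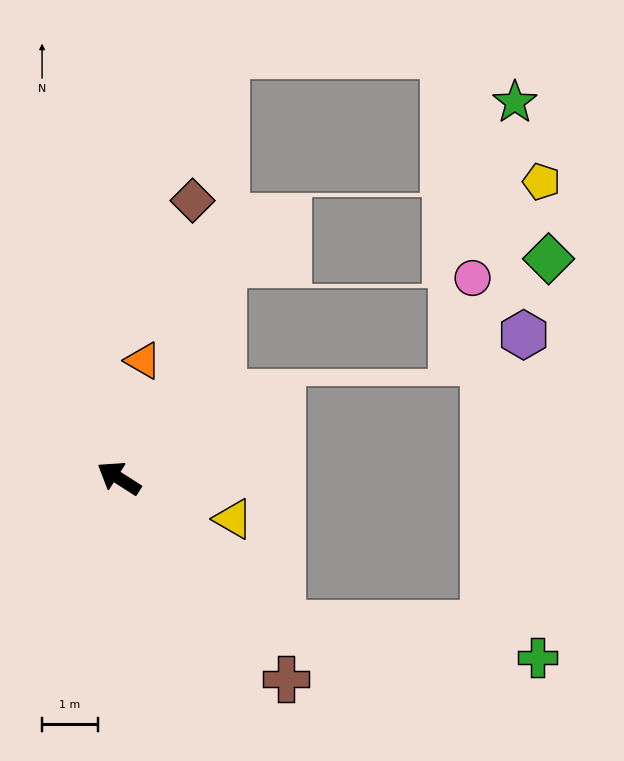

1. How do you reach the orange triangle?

turn right 69°, forward 2.2 m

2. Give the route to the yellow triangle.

turn right 167°, forward 2.2 m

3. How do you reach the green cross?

blocked — turn left 171°, forward 3.9 m, then turn left 34°, forward 4.7 m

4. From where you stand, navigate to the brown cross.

turn left 162°, forward 4.7 m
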